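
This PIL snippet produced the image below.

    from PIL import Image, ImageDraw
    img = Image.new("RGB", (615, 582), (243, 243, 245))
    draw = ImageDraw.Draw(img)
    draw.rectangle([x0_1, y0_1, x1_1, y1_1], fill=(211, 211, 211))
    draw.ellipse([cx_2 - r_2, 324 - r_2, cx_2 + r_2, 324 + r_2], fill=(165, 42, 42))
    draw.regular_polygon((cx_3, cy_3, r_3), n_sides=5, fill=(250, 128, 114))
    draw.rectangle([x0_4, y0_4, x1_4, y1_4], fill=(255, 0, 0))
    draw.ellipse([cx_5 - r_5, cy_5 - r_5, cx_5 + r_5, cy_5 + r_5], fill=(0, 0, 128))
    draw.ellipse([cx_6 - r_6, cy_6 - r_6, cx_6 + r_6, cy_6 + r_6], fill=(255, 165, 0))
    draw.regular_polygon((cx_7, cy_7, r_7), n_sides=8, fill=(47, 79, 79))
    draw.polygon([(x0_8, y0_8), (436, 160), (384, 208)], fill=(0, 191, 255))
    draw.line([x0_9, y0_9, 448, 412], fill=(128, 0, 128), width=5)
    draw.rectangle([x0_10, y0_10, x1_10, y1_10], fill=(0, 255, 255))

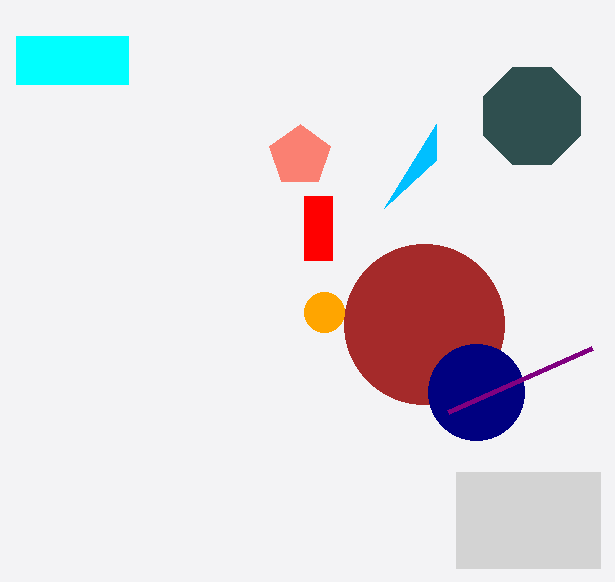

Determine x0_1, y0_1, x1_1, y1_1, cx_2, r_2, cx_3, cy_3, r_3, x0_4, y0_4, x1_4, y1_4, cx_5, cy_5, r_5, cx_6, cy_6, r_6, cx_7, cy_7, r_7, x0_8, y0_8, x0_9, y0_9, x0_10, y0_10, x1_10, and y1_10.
x0_1 = 456
y0_1 = 472
x1_1 = 600
y1_1 = 568
cx_2 = 424
r_2 = 80
cx_3 = 300
cy_3 = 156
r_3 = 32
x0_4 = 304
y0_4 = 196
x1_4 = 332
y1_4 = 260
cx_5 = 476
cy_5 = 392
r_5 = 48
cx_6 = 324
cy_6 = 312
r_6 = 20
cx_7 = 532
cy_7 = 116
r_7 = 52
x0_8 = 436
y0_8 = 124
x0_9 = 592
y0_9 = 348
x0_10 = 16
y0_10 = 36
x1_10 = 128
y1_10 = 84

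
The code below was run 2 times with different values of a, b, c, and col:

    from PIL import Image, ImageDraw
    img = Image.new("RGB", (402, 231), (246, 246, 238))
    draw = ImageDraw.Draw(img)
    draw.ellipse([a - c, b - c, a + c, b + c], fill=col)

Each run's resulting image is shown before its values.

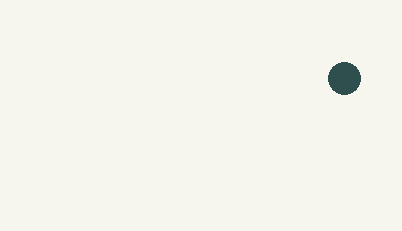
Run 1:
a = 344; b = 78; c = 16; col = 'darkslategray'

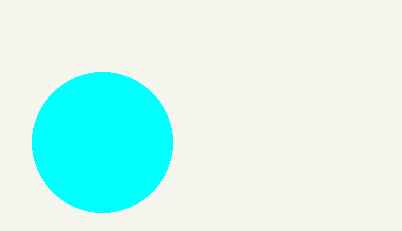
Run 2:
a = 102; b = 142; c = 70; col = 'cyan'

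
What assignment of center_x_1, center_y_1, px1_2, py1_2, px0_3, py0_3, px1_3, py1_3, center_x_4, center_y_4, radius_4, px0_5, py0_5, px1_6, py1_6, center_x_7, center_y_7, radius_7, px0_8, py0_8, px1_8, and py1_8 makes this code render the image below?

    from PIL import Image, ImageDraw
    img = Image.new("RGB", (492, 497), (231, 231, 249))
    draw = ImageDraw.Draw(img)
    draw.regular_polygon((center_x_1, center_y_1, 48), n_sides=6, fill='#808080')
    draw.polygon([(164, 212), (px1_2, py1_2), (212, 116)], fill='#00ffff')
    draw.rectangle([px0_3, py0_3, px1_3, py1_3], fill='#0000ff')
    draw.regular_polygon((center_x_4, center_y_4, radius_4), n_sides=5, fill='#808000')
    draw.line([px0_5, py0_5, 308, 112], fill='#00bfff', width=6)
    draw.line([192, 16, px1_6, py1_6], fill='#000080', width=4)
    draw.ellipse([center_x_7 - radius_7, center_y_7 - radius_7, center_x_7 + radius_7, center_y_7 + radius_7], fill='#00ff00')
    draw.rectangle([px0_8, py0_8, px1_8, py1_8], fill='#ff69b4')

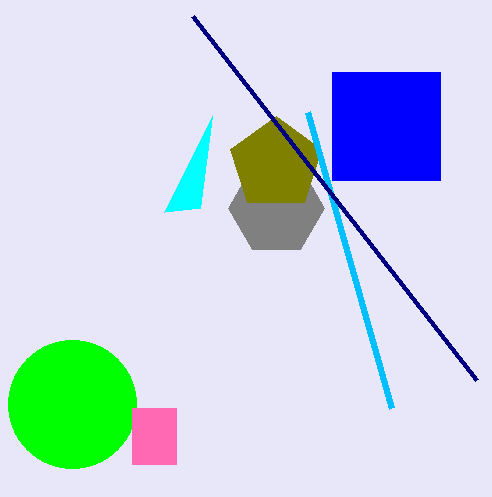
center_x_1 = 276; center_y_1 = 208; px1_2 = 200; py1_2 = 208; px0_3 = 332; py0_3 = 72; px1_3 = 440; py1_3 = 180; center_x_4 = 276; center_y_4 = 164; radius_4 = 48; px0_5 = 392; py0_5 = 408; px1_6 = 476; py1_6 = 380; center_x_7 = 72; center_y_7 = 404; radius_7 = 64; px0_8 = 132; py0_8 = 408; px1_8 = 176; py1_8 = 464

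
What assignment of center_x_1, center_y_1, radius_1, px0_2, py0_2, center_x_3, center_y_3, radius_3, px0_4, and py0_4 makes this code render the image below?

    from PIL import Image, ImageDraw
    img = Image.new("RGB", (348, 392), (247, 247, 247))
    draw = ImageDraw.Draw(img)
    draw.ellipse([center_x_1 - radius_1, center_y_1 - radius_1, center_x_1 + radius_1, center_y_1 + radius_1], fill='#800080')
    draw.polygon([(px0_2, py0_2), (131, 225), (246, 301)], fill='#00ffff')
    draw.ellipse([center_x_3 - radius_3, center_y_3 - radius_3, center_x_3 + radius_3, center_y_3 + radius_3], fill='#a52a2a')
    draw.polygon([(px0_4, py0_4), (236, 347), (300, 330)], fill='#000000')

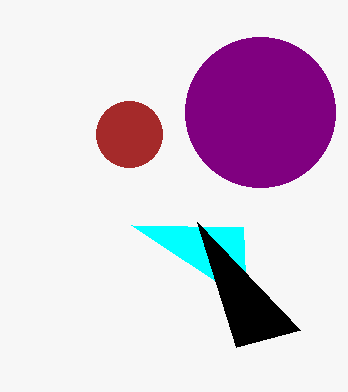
center_x_1 = 260
center_y_1 = 112
radius_1 = 75
px0_2 = 243
py0_2 = 227
center_x_3 = 129
center_y_3 = 134
radius_3 = 33
px0_4 = 197
py0_4 = 222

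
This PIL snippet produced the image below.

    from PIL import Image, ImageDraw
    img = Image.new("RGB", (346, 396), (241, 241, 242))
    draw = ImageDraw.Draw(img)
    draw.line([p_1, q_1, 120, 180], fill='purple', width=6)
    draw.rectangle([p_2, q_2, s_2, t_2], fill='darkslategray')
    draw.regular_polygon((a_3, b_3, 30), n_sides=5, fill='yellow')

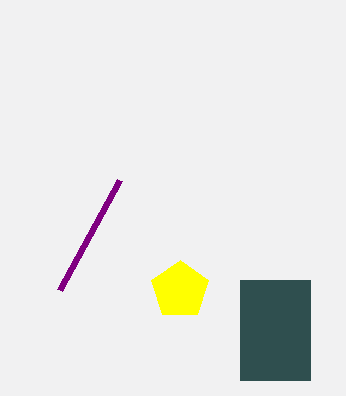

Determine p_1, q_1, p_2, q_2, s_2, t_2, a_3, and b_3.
p_1 = 60; q_1 = 290; p_2 = 240; q_2 = 280; s_2 = 310; t_2 = 380; a_3 = 180; b_3 = 290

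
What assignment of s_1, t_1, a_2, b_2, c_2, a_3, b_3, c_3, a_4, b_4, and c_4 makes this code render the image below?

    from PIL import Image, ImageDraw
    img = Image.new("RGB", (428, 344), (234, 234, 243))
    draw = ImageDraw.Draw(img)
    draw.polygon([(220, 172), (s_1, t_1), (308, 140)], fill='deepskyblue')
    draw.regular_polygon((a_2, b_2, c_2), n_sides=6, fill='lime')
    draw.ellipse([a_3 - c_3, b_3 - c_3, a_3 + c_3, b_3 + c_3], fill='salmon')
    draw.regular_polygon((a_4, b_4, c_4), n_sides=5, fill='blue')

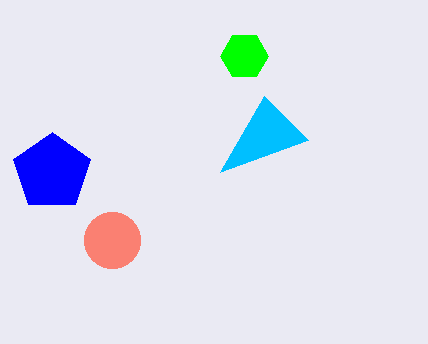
s_1 = 264, t_1 = 96, a_2 = 244, b_2 = 56, c_2 = 24, a_3 = 112, b_3 = 240, c_3 = 28, a_4 = 52, b_4 = 172, c_4 = 40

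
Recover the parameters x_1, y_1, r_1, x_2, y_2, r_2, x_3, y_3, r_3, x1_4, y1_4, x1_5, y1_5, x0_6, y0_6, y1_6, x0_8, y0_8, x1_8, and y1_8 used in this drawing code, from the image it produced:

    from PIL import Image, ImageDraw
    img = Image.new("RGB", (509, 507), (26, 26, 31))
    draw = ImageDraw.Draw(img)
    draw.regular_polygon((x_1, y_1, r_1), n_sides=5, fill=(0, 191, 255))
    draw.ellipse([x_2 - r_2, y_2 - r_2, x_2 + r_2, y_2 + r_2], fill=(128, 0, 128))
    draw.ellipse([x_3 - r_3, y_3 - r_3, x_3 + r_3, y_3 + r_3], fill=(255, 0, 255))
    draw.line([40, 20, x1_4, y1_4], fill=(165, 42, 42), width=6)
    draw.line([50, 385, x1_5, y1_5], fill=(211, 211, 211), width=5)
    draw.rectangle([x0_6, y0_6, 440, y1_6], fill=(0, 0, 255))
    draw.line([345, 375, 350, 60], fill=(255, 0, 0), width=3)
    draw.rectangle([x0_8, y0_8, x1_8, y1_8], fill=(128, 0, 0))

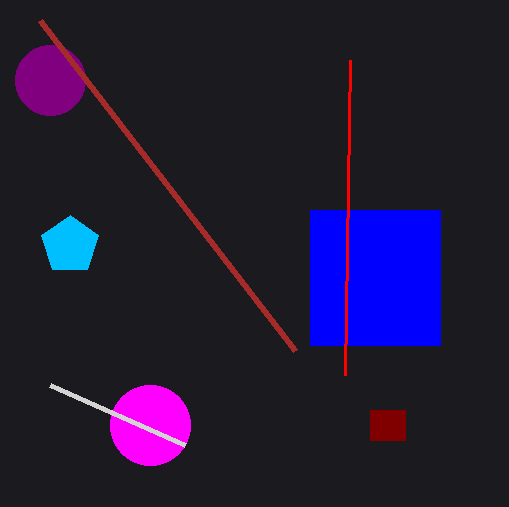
x_1 = 70; y_1 = 245; r_1 = 30; x_2 = 50; y_2 = 80; r_2 = 35; x_3 = 150; y_3 = 425; r_3 = 40; x1_4 = 295; y1_4 = 350; x1_5 = 185; y1_5 = 445; x0_6 = 310; y0_6 = 210; y1_6 = 345; x0_8 = 370; y0_8 = 410; x1_8 = 405; y1_8 = 440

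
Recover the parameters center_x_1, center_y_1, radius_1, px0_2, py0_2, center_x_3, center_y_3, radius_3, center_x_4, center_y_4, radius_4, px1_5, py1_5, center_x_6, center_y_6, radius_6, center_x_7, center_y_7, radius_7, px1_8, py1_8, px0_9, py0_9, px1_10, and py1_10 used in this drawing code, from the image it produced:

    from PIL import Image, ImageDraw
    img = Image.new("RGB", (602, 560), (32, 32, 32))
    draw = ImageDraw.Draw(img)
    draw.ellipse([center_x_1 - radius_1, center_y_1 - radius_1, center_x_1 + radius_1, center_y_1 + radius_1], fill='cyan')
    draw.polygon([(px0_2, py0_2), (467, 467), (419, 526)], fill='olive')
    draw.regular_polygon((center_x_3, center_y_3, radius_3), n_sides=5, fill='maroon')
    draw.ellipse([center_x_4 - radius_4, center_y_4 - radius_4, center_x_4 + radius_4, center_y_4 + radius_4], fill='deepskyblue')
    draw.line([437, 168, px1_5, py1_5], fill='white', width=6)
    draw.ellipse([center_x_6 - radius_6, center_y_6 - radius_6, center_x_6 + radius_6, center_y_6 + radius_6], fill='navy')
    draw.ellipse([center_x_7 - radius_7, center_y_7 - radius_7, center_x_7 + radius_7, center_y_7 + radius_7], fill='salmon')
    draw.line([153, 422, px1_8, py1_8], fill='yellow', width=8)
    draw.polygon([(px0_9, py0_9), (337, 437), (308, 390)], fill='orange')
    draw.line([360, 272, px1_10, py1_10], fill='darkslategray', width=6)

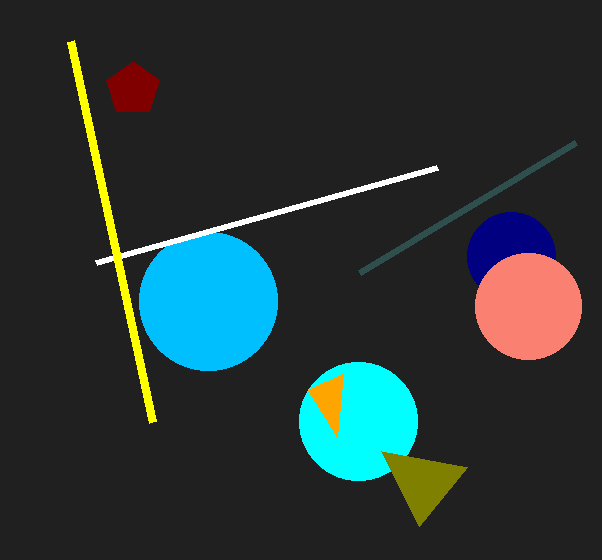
center_x_1 = 358
center_y_1 = 421
radius_1 = 59
px0_2 = 381
py0_2 = 451
center_x_3 = 133
center_y_3 = 89
radius_3 = 28
center_x_4 = 208
center_y_4 = 301
radius_4 = 69
px1_5 = 96
py1_5 = 263
center_x_6 = 511
center_y_6 = 256
radius_6 = 44
center_x_7 = 528
center_y_7 = 306
radius_7 = 53
px1_8 = 71
py1_8 = 41
px0_9 = 343
py0_9 = 373
px1_10 = 576
py1_10 = 142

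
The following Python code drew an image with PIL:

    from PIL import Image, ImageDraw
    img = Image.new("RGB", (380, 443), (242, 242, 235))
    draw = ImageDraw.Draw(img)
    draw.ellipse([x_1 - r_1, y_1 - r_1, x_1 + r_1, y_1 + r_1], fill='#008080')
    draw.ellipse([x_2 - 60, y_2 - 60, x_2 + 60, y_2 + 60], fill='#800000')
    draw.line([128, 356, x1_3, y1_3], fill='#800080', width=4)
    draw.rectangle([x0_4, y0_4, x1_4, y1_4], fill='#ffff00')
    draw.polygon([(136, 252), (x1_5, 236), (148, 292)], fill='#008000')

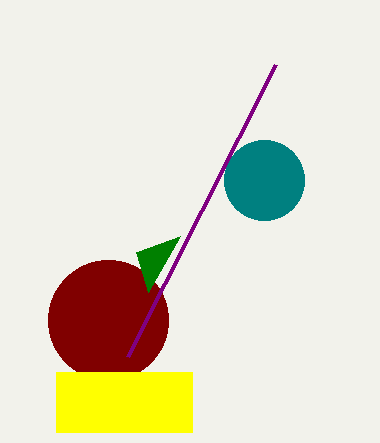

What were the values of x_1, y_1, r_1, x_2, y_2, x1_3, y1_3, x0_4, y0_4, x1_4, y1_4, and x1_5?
x_1 = 264
y_1 = 180
r_1 = 40
x_2 = 108
y_2 = 320
x1_3 = 276
y1_3 = 64
x0_4 = 56
y0_4 = 372
x1_4 = 192
y1_4 = 432
x1_5 = 180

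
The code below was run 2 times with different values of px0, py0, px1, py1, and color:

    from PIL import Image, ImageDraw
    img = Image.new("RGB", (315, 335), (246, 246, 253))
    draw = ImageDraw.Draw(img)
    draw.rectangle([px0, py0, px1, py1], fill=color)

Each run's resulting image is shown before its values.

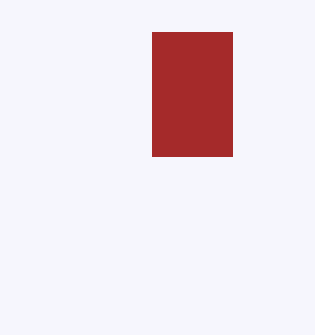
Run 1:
px0 = 152; py0 = 32; px1 = 232; py1 = 156; color = 'brown'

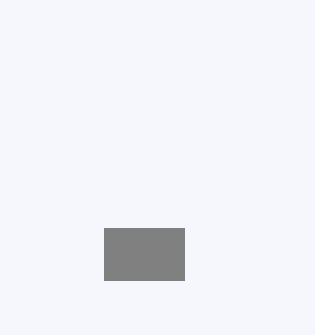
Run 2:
px0 = 104, py0 = 228, px1 = 184, py1 = 280, color = 'gray'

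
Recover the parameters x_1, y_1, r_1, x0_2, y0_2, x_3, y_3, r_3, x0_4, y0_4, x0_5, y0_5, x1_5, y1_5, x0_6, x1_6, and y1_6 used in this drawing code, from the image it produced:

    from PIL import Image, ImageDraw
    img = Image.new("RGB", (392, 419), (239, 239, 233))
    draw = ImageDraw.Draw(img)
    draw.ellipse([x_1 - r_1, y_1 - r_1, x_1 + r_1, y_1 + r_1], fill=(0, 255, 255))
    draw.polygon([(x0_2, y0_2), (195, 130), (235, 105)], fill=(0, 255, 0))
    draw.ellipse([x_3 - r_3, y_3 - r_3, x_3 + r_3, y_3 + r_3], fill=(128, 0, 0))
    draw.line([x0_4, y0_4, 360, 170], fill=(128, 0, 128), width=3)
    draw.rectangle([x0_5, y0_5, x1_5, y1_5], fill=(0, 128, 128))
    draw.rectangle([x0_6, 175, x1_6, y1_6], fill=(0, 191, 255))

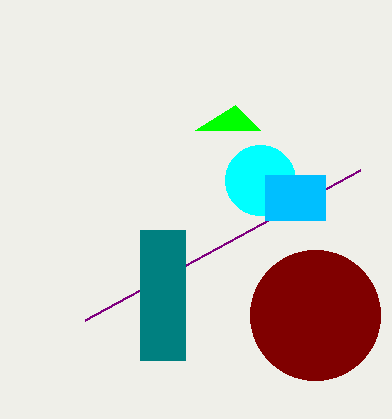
x_1 = 260
y_1 = 180
r_1 = 35
x0_2 = 260
y0_2 = 130
x_3 = 315
y_3 = 315
r_3 = 65
x0_4 = 85
y0_4 = 320
x0_5 = 140
y0_5 = 230
x1_5 = 185
y1_5 = 360
x0_6 = 265
x1_6 = 325
y1_6 = 220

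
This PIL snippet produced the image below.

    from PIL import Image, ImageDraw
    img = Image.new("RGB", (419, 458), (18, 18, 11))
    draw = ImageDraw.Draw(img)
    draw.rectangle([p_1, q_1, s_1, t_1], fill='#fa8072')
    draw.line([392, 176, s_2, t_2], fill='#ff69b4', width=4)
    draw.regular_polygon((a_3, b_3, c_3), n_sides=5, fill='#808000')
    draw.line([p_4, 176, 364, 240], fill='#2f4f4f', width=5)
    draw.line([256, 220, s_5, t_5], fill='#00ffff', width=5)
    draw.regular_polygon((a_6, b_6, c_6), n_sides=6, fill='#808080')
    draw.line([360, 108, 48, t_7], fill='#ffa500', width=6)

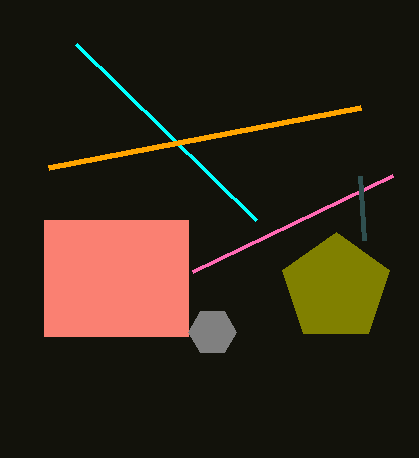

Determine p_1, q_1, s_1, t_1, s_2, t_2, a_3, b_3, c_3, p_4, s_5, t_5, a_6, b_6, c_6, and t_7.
p_1 = 44
q_1 = 220
s_1 = 188
t_1 = 336
s_2 = 192
t_2 = 272
a_3 = 336
b_3 = 288
c_3 = 56
p_4 = 360
s_5 = 76
t_5 = 44
a_6 = 212
b_6 = 332
c_6 = 24
t_7 = 168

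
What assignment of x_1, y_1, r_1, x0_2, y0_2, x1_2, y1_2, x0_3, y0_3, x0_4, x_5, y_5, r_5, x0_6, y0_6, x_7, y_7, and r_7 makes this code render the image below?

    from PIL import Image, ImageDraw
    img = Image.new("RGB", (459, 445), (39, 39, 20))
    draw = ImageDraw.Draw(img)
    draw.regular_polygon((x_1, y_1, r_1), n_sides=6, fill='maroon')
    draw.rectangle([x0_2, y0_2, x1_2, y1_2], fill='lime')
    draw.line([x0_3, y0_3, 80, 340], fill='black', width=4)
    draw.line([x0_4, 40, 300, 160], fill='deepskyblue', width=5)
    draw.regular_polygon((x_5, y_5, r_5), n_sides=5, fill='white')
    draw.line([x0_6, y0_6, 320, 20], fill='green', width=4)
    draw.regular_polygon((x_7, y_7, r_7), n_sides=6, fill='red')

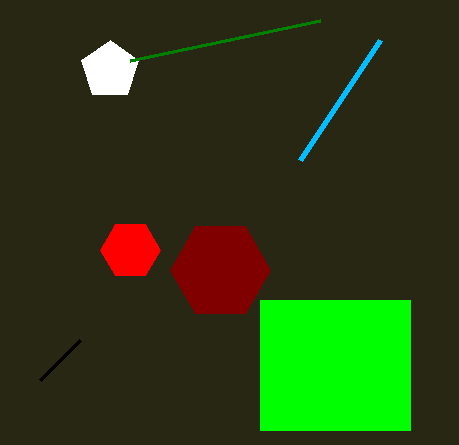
x_1 = 220; y_1 = 270; r_1 = 50; x0_2 = 260; y0_2 = 300; x1_2 = 410; y1_2 = 430; x0_3 = 40; y0_3 = 380; x0_4 = 380; x_5 = 110; y_5 = 70; r_5 = 30; x0_6 = 130; y0_6 = 60; x_7 = 130; y_7 = 250; r_7 = 30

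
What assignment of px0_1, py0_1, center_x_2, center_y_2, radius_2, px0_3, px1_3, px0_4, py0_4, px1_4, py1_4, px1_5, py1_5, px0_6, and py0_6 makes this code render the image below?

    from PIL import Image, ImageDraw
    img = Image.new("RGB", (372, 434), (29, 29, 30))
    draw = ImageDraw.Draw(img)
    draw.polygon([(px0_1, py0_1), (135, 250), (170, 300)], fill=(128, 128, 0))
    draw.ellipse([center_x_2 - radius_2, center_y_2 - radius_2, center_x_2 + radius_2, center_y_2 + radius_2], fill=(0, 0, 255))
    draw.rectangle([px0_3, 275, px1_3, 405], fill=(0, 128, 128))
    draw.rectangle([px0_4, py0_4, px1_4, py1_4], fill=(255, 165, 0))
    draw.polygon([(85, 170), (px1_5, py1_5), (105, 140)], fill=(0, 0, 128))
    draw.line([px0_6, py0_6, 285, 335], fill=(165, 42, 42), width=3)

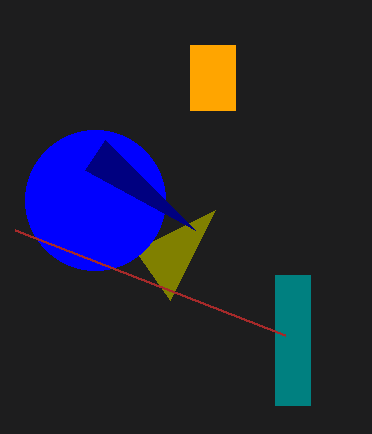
px0_1 = 215, py0_1 = 210, center_x_2 = 95, center_y_2 = 200, radius_2 = 70, px0_3 = 275, px1_3 = 310, px0_4 = 190, py0_4 = 45, px1_4 = 235, py1_4 = 110, px1_5 = 195, py1_5 = 230, px0_6 = 15, py0_6 = 230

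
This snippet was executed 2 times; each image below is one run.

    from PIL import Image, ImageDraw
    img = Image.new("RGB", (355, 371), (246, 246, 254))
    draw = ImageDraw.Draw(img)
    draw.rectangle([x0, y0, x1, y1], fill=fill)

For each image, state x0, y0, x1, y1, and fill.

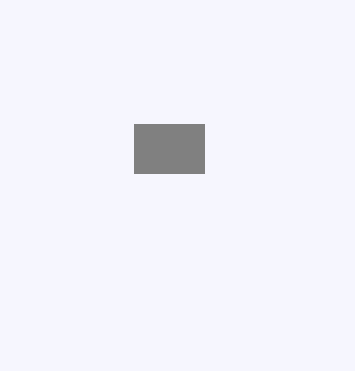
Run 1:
x0 = 134
y0 = 124
x1 = 204
y1 = 173
fill = 'gray'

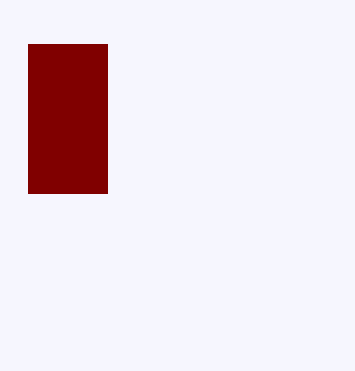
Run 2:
x0 = 28, y0 = 44, x1 = 107, y1 = 193, fill = 'maroon'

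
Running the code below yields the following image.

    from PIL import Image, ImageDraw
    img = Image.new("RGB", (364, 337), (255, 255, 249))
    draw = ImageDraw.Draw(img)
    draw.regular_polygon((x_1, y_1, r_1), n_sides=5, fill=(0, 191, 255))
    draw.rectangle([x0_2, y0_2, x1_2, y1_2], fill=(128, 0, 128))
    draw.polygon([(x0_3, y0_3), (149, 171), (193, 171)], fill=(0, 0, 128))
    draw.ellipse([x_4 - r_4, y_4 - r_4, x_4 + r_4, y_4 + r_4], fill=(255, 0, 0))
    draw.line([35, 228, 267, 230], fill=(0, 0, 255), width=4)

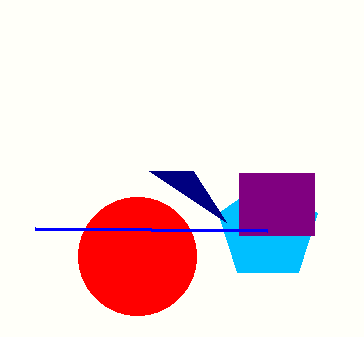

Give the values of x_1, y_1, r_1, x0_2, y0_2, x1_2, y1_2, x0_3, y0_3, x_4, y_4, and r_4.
x_1 = 268, y_1 = 230, r_1 = 52, x0_2 = 239, y0_2 = 173, x1_2 = 314, y1_2 = 235, x0_3 = 226, y0_3 = 222, x_4 = 137, y_4 = 256, r_4 = 59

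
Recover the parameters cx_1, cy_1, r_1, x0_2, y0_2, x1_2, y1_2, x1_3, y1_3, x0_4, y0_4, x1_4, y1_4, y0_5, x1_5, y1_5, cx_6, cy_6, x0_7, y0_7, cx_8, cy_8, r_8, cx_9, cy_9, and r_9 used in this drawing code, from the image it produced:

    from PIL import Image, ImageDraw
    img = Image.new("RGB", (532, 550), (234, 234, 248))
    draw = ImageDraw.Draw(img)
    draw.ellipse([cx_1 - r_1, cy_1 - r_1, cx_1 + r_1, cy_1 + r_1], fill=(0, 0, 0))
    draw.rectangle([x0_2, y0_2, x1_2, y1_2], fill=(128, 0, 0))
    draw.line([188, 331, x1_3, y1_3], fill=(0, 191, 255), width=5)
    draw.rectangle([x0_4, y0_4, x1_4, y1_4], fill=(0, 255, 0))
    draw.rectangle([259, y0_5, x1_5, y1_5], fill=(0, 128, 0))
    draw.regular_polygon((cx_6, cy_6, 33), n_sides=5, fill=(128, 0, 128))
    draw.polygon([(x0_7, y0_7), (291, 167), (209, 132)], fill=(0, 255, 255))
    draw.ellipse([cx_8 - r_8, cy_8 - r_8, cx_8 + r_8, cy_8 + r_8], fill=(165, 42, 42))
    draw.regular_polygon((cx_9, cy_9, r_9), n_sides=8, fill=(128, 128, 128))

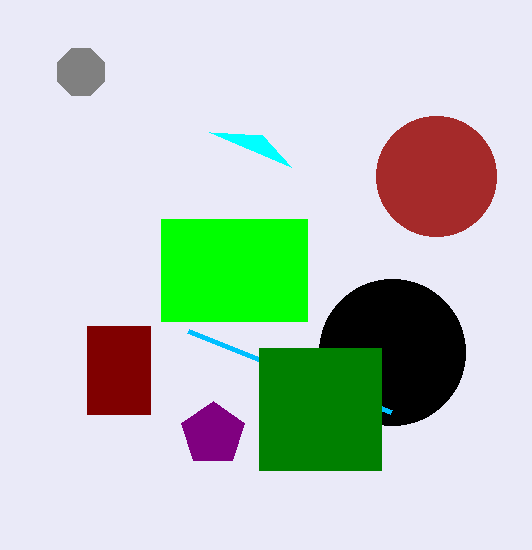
cx_1 = 392, cy_1 = 352, r_1 = 73, x0_2 = 87, y0_2 = 326, x1_2 = 150, y1_2 = 414, x1_3 = 391, y1_3 = 412, x0_4 = 161, y0_4 = 219, x1_4 = 307, y1_4 = 321, y0_5 = 348, x1_5 = 381, y1_5 = 470, cx_6 = 213, cy_6 = 434, x0_7 = 262, y0_7 = 135, cx_8 = 436, cy_8 = 176, r_8 = 60, cx_9 = 81, cy_9 = 72, r_9 = 25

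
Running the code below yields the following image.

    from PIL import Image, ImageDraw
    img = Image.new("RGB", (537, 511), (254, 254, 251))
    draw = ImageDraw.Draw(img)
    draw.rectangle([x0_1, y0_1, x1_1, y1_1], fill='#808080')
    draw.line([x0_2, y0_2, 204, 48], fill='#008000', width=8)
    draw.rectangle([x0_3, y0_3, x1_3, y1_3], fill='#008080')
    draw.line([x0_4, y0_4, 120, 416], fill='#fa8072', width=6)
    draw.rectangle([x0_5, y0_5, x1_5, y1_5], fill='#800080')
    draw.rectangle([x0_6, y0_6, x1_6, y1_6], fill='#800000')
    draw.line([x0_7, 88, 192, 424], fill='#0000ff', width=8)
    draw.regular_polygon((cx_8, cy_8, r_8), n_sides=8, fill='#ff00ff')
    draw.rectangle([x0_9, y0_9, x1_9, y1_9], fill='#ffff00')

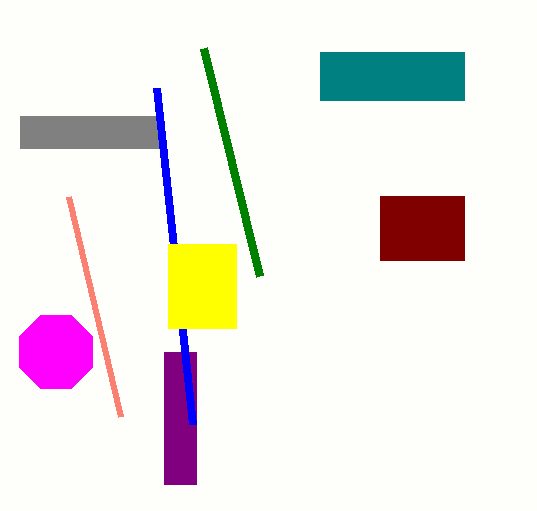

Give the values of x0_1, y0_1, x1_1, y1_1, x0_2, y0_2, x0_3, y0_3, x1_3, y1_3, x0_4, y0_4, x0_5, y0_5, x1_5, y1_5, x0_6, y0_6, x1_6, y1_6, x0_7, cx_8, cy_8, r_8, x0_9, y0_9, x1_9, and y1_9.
x0_1 = 20, y0_1 = 116, x1_1 = 160, y1_1 = 148, x0_2 = 260, y0_2 = 276, x0_3 = 320, y0_3 = 52, x1_3 = 464, y1_3 = 100, x0_4 = 68, y0_4 = 196, x0_5 = 164, y0_5 = 352, x1_5 = 196, y1_5 = 484, x0_6 = 380, y0_6 = 196, x1_6 = 464, y1_6 = 260, x0_7 = 156, cx_8 = 56, cy_8 = 352, r_8 = 40, x0_9 = 168, y0_9 = 244, x1_9 = 236, y1_9 = 328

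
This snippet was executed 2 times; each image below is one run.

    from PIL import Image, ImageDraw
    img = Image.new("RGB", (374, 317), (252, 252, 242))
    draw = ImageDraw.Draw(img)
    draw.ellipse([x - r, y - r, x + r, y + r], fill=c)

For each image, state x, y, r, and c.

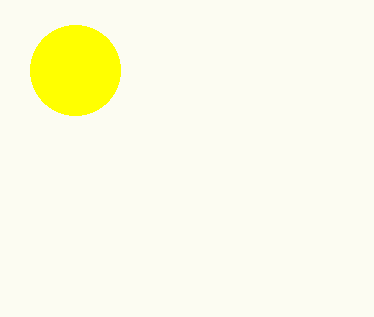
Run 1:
x = 75; y = 70; r = 45; c = 'yellow'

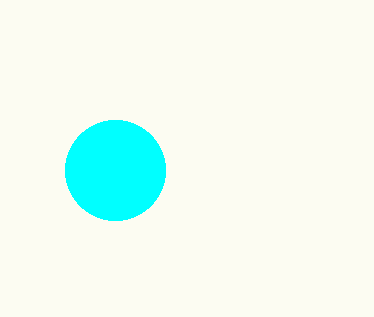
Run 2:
x = 115
y = 170
r = 50
c = 'cyan'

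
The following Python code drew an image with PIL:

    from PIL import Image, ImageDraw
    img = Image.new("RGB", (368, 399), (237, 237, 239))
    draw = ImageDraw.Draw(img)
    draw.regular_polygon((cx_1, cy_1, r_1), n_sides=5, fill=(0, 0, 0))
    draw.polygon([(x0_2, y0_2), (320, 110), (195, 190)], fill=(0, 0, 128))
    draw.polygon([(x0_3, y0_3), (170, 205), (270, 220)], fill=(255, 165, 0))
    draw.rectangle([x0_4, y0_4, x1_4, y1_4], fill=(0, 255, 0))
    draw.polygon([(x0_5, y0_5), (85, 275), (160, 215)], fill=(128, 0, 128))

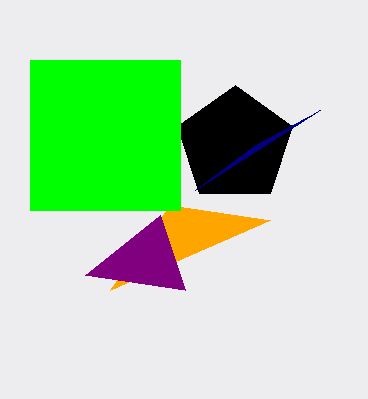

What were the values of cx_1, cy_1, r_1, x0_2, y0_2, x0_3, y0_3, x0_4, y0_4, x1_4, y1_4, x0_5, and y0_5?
cx_1 = 235, cy_1 = 145, r_1 = 60, x0_2 = 255, y0_2 = 145, x0_3 = 110, y0_3 = 290, x0_4 = 30, y0_4 = 60, x1_4 = 180, y1_4 = 210, x0_5 = 185, y0_5 = 290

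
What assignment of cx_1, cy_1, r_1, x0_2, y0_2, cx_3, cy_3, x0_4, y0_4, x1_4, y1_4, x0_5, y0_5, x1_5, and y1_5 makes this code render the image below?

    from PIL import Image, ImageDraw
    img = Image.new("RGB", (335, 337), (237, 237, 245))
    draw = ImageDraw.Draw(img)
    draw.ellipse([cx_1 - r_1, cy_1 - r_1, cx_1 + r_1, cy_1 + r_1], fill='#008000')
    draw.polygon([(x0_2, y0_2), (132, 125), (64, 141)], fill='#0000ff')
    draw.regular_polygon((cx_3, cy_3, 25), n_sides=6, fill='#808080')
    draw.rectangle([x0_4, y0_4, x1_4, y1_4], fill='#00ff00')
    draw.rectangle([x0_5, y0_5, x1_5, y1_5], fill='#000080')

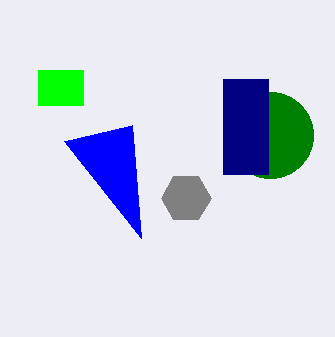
cx_1 = 270, cy_1 = 135, r_1 = 43, x0_2 = 141, y0_2 = 238, cx_3 = 186, cy_3 = 198, x0_4 = 38, y0_4 = 70, x1_4 = 83, y1_4 = 105, x0_5 = 223, y0_5 = 79, x1_5 = 268, y1_5 = 174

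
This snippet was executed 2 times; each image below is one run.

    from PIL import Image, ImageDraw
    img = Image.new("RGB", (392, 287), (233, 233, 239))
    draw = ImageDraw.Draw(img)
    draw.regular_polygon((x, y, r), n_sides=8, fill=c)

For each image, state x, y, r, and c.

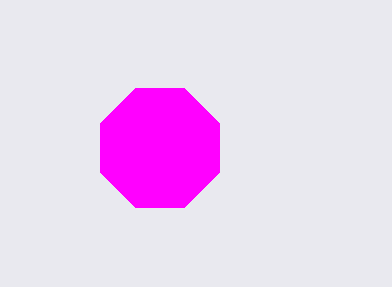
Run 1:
x = 160, y = 148, r = 64, c = 'magenta'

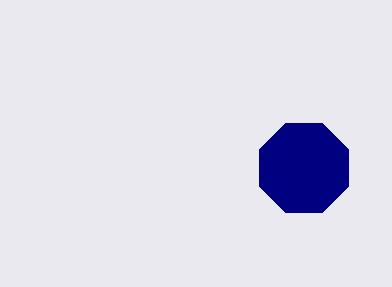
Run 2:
x = 304; y = 168; r = 48; c = 'navy'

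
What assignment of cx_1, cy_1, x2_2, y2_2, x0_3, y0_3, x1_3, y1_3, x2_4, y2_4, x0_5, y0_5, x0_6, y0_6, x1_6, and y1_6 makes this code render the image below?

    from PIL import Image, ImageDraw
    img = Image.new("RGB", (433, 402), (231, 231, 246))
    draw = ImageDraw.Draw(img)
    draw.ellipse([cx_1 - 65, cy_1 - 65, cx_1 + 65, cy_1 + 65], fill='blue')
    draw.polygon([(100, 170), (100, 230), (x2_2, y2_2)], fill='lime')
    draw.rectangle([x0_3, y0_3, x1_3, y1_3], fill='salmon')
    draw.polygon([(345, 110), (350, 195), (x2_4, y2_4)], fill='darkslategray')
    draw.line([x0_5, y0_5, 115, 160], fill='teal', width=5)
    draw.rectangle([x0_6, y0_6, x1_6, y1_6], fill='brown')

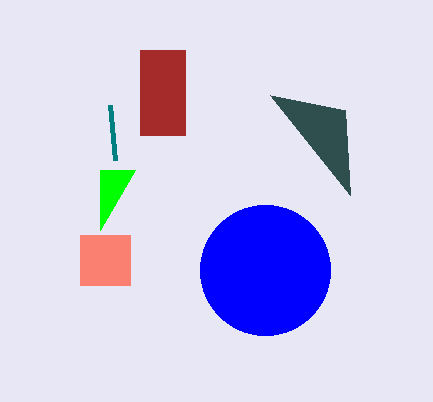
cx_1 = 265; cy_1 = 270; x2_2 = 135; y2_2 = 170; x0_3 = 80; y0_3 = 235; x1_3 = 130; y1_3 = 285; x2_4 = 270; y2_4 = 95; x0_5 = 110; y0_5 = 105; x0_6 = 140; y0_6 = 50; x1_6 = 185; y1_6 = 135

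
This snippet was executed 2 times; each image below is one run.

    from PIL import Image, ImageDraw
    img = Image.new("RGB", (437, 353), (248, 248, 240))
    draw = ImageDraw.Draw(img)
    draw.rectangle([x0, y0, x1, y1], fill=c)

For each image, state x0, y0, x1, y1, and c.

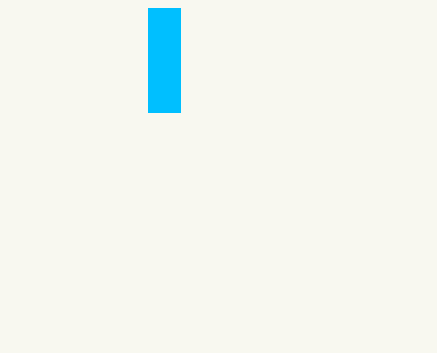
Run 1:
x0 = 148
y0 = 8
x1 = 180
y1 = 112
c = 'deepskyblue'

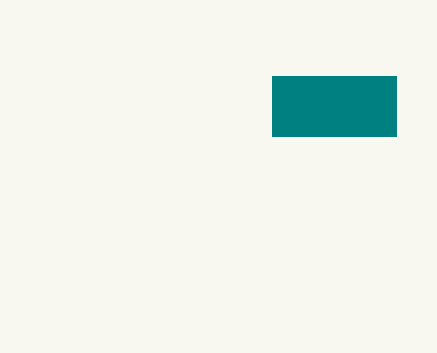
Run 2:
x0 = 272, y0 = 76, x1 = 396, y1 = 136, c = 'teal'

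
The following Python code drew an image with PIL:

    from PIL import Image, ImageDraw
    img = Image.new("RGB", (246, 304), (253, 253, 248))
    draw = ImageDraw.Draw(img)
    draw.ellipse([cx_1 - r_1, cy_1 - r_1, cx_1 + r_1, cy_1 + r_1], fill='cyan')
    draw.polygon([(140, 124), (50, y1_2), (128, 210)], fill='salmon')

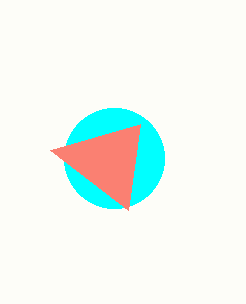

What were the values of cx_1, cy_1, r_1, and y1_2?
cx_1 = 114; cy_1 = 158; r_1 = 50; y1_2 = 150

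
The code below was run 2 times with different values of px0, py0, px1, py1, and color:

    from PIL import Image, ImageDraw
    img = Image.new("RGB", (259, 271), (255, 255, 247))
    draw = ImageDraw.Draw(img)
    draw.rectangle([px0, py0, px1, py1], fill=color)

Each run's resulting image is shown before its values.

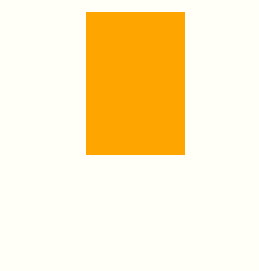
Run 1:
px0 = 86, py0 = 12, px1 = 184, py1 = 154, color = 'orange'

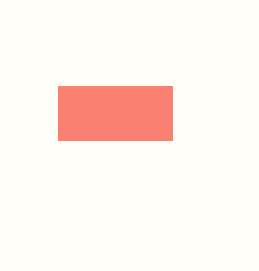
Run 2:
px0 = 58
py0 = 86
px1 = 172
py1 = 140
color = 'salmon'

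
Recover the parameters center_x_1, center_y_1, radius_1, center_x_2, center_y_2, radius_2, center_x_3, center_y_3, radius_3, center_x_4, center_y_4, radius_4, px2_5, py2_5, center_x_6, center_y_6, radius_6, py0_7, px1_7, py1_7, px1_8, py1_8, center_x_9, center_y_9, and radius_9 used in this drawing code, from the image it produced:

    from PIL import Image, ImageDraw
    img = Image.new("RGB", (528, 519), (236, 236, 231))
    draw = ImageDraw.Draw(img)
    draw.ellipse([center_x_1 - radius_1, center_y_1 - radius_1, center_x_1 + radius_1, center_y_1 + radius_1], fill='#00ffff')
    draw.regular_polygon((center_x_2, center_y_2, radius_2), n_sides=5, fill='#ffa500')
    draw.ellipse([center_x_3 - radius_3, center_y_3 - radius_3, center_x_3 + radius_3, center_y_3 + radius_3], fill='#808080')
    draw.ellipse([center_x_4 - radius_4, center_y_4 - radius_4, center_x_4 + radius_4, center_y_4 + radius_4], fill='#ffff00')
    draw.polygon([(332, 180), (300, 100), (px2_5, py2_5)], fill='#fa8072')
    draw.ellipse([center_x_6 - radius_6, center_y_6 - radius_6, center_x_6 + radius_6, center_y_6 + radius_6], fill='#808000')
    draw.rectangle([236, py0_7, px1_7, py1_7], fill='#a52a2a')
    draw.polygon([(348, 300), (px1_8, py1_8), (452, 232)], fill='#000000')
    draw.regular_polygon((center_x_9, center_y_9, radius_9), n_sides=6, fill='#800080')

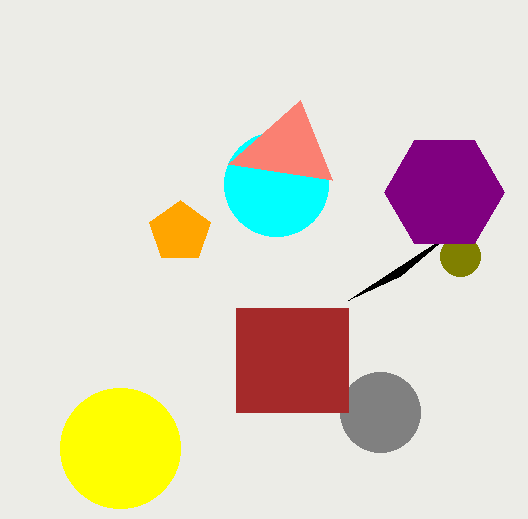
center_x_1 = 276; center_y_1 = 184; radius_1 = 52; center_x_2 = 180; center_y_2 = 232; radius_2 = 32; center_x_3 = 380; center_y_3 = 412; radius_3 = 40; center_x_4 = 120; center_y_4 = 448; radius_4 = 60; px2_5 = 228; py2_5 = 164; center_x_6 = 460; center_y_6 = 256; radius_6 = 20; py0_7 = 308; px1_7 = 348; py1_7 = 412; px1_8 = 400; py1_8 = 276; center_x_9 = 444; center_y_9 = 192; radius_9 = 60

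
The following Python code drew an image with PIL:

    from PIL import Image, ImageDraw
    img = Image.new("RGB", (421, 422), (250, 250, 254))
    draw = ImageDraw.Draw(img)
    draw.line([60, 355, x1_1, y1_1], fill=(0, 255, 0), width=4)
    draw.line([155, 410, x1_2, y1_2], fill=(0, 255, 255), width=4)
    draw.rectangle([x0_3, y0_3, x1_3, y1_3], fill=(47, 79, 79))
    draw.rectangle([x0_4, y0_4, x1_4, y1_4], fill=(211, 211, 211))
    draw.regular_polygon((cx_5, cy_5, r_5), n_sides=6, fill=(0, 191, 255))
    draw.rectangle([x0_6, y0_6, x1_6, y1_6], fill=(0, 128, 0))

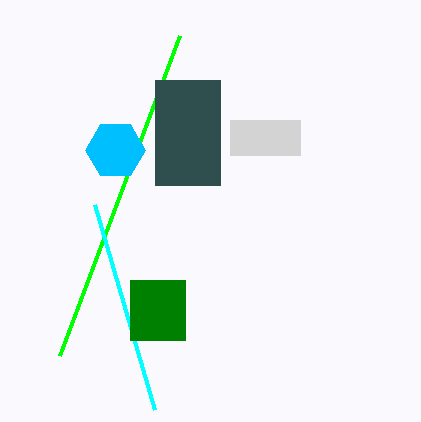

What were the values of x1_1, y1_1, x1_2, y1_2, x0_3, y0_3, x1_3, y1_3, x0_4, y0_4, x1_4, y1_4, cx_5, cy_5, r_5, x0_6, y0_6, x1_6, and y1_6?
x1_1 = 180; y1_1 = 35; x1_2 = 95; y1_2 = 205; x0_3 = 155; y0_3 = 80; x1_3 = 220; y1_3 = 185; x0_4 = 230; y0_4 = 120; x1_4 = 300; y1_4 = 155; cx_5 = 115; cy_5 = 150; r_5 = 30; x0_6 = 130; y0_6 = 280; x1_6 = 185; y1_6 = 340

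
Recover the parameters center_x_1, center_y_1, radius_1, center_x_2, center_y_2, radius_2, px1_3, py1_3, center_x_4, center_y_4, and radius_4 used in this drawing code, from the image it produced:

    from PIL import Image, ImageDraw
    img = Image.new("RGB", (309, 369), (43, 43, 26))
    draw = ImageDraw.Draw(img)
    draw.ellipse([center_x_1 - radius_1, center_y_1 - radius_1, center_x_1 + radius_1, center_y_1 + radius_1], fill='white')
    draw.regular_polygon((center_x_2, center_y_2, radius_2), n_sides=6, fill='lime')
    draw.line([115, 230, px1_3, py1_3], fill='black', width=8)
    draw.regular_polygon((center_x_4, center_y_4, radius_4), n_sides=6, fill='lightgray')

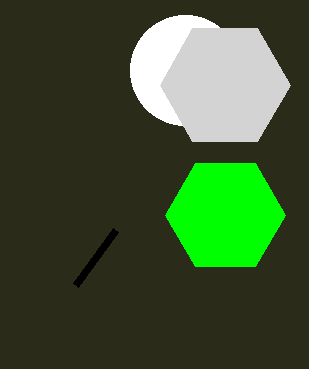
center_x_1 = 185; center_y_1 = 70; radius_1 = 55; center_x_2 = 225; center_y_2 = 215; radius_2 = 60; px1_3 = 75; py1_3 = 285; center_x_4 = 225; center_y_4 = 85; radius_4 = 65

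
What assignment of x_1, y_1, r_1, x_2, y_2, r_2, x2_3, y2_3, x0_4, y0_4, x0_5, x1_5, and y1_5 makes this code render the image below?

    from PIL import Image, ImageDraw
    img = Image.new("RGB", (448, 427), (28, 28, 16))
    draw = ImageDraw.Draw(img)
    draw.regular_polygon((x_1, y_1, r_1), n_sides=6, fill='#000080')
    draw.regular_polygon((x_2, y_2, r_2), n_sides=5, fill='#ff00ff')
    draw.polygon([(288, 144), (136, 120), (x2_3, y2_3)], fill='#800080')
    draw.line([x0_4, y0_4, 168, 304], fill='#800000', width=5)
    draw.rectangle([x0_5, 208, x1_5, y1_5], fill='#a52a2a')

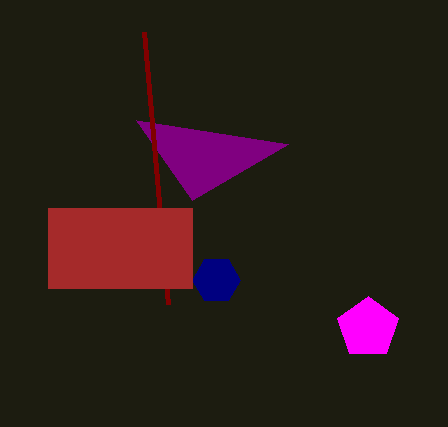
x_1 = 216, y_1 = 280, r_1 = 24, x_2 = 368, y_2 = 328, r_2 = 32, x2_3 = 192, y2_3 = 200, x0_4 = 144, y0_4 = 32, x0_5 = 48, x1_5 = 192, y1_5 = 288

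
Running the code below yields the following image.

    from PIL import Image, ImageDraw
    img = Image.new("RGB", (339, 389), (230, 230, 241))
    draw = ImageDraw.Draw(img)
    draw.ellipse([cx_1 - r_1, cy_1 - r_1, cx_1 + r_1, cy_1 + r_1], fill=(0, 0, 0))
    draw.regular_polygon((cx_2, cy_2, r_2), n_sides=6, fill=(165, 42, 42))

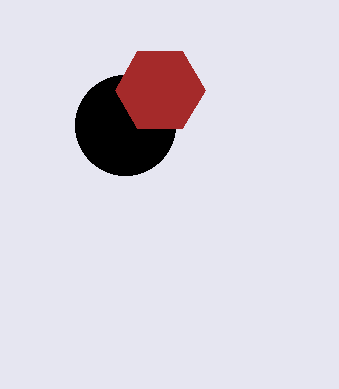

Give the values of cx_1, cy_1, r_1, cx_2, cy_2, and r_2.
cx_1 = 125; cy_1 = 125; r_1 = 50; cx_2 = 160; cy_2 = 90; r_2 = 45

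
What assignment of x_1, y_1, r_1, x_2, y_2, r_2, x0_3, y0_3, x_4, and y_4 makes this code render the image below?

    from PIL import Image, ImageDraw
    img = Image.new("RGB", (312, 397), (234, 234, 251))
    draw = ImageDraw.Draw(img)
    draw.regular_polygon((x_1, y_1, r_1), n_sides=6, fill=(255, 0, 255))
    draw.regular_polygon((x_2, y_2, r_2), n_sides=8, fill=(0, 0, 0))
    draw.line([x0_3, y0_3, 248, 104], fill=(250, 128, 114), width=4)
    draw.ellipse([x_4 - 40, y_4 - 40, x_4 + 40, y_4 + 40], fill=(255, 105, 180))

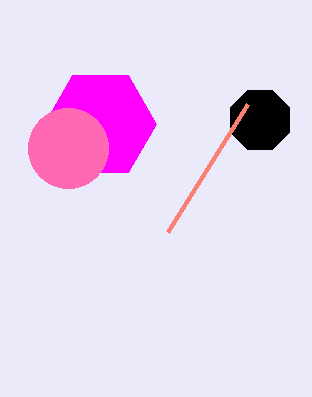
x_1 = 100
y_1 = 124
r_1 = 56
x_2 = 260
y_2 = 120
r_2 = 32
x0_3 = 168
y0_3 = 232
x_4 = 68
y_4 = 148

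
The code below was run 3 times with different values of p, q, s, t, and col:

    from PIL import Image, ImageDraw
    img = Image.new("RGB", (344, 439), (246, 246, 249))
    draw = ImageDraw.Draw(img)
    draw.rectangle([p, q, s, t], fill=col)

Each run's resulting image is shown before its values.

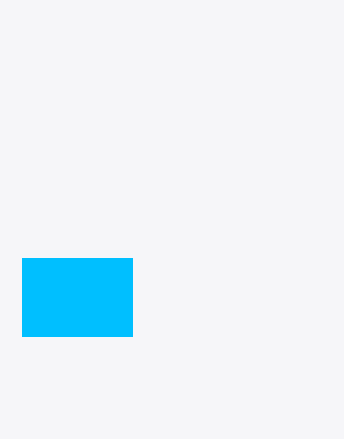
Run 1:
p = 22; q = 258; s = 132; t = 336; col = 'deepskyblue'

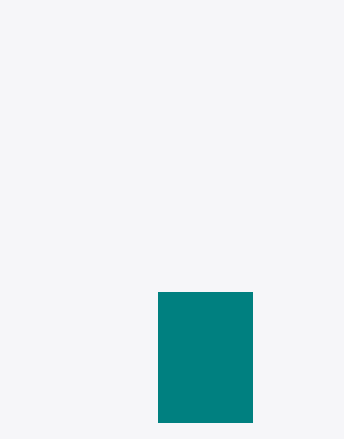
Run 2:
p = 158, q = 292, s = 252, t = 422, col = 'teal'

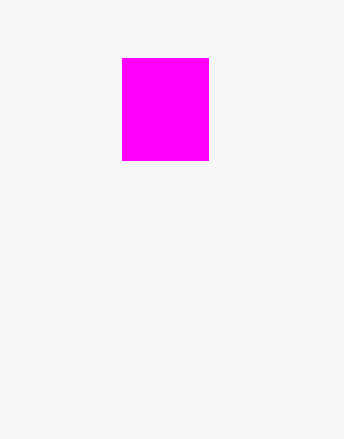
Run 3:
p = 122, q = 58, s = 208, t = 160, col = 'magenta'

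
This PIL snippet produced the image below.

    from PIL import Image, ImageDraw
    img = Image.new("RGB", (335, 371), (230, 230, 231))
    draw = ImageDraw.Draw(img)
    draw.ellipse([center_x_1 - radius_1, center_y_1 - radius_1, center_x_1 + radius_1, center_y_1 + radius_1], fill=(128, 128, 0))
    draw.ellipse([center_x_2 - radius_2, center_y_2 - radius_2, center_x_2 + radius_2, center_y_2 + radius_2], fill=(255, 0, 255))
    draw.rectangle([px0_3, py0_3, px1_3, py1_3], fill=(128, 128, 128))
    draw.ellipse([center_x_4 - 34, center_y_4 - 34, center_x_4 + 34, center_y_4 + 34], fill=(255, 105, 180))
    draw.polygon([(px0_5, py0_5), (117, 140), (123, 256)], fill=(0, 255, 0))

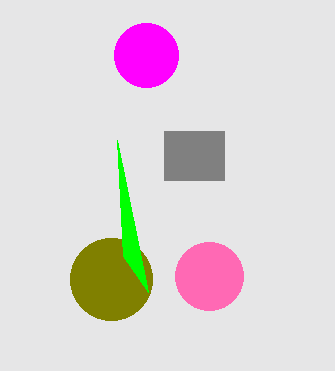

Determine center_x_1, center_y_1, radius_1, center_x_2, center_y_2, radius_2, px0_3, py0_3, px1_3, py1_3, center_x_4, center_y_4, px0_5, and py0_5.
center_x_1 = 111
center_y_1 = 279
radius_1 = 41
center_x_2 = 146
center_y_2 = 55
radius_2 = 32
px0_3 = 164
py0_3 = 131
px1_3 = 224
py1_3 = 180
center_x_4 = 209
center_y_4 = 276
px0_5 = 148
py0_5 = 292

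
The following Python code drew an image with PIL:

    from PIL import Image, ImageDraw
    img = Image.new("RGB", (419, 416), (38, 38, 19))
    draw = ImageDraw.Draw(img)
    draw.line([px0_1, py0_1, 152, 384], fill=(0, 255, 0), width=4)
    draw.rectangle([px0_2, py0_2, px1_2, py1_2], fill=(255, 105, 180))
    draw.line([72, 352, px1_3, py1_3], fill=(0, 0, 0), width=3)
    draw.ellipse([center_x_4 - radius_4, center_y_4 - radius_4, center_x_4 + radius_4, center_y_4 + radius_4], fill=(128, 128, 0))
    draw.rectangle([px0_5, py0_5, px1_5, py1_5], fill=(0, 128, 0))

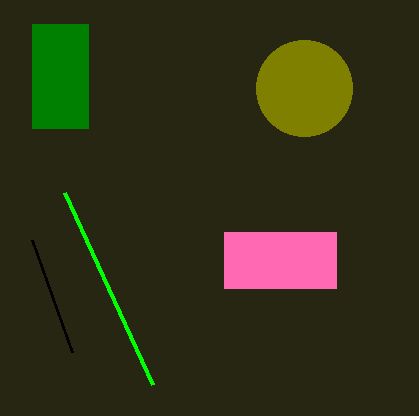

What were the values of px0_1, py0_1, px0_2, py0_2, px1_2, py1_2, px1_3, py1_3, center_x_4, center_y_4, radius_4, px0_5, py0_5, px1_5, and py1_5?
px0_1 = 64, py0_1 = 192, px0_2 = 224, py0_2 = 232, px1_2 = 336, py1_2 = 288, px1_3 = 32, py1_3 = 240, center_x_4 = 304, center_y_4 = 88, radius_4 = 48, px0_5 = 32, py0_5 = 24, px1_5 = 88, py1_5 = 128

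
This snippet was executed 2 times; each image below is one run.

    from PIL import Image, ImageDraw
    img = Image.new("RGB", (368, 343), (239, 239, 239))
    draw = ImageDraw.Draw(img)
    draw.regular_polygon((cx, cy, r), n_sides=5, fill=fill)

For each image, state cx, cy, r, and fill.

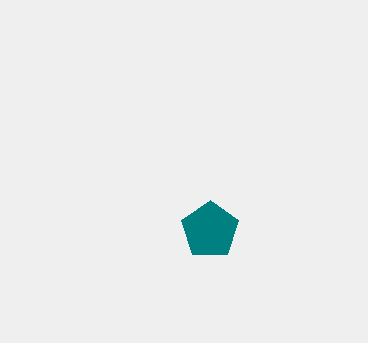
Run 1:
cx = 210
cy = 230
r = 30
fill = 'teal'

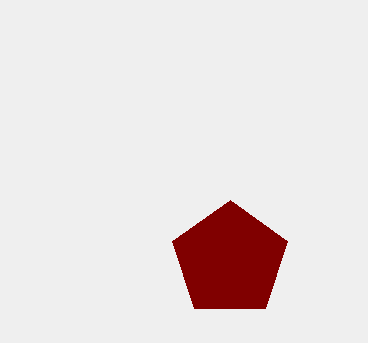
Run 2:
cx = 230, cy = 260, r = 60, fill = 'maroon'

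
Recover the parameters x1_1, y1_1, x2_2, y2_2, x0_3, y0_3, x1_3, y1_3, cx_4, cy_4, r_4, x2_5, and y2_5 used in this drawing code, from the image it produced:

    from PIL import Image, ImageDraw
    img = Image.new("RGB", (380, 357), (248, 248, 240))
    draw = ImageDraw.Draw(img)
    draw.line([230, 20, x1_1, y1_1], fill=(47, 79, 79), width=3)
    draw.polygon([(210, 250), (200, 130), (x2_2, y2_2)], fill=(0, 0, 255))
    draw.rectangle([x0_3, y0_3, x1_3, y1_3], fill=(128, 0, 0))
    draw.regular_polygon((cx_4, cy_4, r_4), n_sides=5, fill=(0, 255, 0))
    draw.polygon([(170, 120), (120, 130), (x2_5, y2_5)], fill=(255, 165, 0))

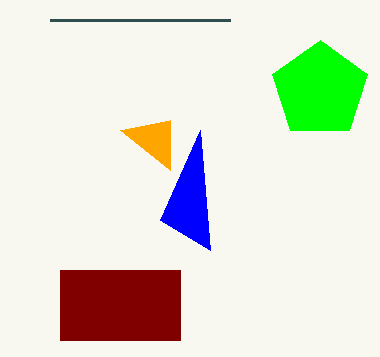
x1_1 = 50; y1_1 = 20; x2_2 = 160; y2_2 = 220; x0_3 = 60; y0_3 = 270; x1_3 = 180; y1_3 = 340; cx_4 = 320; cy_4 = 90; r_4 = 50; x2_5 = 170; y2_5 = 170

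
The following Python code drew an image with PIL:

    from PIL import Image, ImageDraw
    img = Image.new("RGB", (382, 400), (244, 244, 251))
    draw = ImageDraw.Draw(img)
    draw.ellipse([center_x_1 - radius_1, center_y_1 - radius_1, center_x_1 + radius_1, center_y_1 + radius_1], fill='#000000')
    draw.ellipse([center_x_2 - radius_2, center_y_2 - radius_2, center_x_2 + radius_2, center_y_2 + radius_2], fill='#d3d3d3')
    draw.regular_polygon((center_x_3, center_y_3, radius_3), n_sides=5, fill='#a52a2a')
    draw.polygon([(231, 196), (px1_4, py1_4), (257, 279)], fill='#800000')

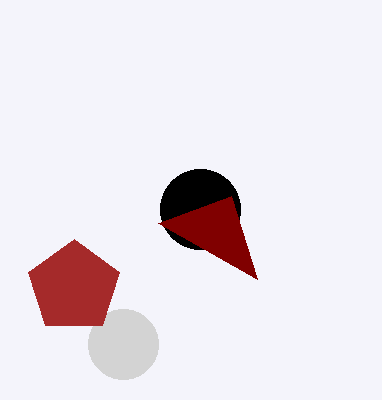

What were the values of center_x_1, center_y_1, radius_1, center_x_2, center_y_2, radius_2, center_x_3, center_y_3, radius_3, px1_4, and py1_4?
center_x_1 = 200, center_y_1 = 209, radius_1 = 40, center_x_2 = 123, center_y_2 = 344, radius_2 = 35, center_x_3 = 74, center_y_3 = 287, radius_3 = 48, px1_4 = 158, py1_4 = 223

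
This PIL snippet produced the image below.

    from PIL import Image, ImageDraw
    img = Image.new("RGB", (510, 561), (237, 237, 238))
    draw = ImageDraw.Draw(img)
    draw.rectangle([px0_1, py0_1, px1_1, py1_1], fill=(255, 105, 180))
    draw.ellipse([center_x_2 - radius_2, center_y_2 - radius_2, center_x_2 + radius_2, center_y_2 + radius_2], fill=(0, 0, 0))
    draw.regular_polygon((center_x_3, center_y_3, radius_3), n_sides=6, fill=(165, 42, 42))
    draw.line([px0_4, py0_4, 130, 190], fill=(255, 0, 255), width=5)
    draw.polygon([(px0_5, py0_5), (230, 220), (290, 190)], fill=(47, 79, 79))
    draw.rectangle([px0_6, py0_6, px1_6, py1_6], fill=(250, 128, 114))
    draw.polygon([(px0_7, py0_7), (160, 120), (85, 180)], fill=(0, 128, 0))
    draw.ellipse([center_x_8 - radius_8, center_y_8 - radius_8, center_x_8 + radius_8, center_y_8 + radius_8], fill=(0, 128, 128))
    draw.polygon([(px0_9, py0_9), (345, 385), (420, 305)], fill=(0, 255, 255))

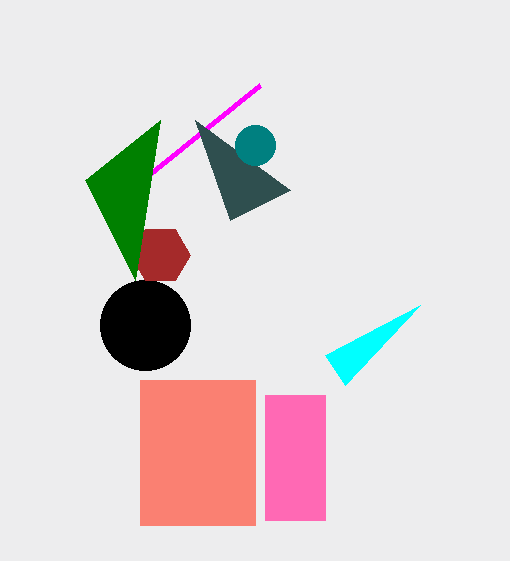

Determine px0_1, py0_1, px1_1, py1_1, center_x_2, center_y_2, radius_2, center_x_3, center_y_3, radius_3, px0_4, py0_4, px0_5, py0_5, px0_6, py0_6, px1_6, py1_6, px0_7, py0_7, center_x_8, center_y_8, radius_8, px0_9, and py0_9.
px0_1 = 265; py0_1 = 395; px1_1 = 325; py1_1 = 520; center_x_2 = 145; center_y_2 = 325; radius_2 = 45; center_x_3 = 160; center_y_3 = 255; radius_3 = 30; px0_4 = 260; py0_4 = 85; px0_5 = 195; py0_5 = 120; px0_6 = 140; py0_6 = 380; px1_6 = 255; py1_6 = 525; px0_7 = 135; py0_7 = 280; center_x_8 = 255; center_y_8 = 145; radius_8 = 20; px0_9 = 325; py0_9 = 355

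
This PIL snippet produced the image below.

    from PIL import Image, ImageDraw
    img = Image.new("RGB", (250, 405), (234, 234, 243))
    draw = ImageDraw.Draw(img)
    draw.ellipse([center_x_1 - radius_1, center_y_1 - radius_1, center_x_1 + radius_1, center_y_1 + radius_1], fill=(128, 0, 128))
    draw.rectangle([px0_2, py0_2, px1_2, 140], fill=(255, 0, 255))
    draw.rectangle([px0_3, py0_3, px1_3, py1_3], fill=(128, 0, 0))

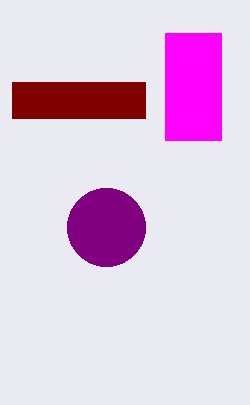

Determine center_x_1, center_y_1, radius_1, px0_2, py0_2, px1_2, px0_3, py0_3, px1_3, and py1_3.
center_x_1 = 106, center_y_1 = 227, radius_1 = 39, px0_2 = 165, py0_2 = 33, px1_2 = 221, px0_3 = 12, py0_3 = 82, px1_3 = 145, py1_3 = 118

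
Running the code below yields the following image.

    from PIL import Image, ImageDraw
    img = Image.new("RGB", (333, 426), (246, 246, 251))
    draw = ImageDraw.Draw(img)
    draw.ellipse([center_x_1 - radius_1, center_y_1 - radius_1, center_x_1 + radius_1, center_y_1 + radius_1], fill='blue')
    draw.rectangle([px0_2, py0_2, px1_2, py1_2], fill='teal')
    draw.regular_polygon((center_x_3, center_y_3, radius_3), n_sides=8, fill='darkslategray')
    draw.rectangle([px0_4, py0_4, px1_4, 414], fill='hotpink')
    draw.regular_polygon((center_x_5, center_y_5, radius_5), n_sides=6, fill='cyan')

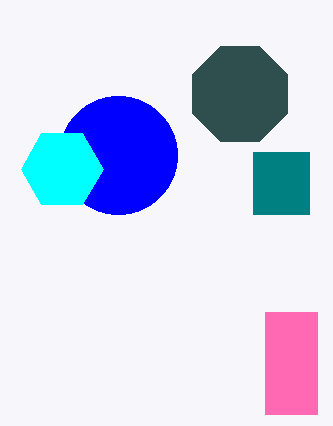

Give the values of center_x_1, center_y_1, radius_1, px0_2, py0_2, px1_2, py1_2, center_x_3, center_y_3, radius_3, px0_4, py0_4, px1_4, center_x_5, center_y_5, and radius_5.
center_x_1 = 118; center_y_1 = 155; radius_1 = 59; px0_2 = 253; py0_2 = 152; px1_2 = 309; py1_2 = 214; center_x_3 = 240; center_y_3 = 94; radius_3 = 51; px0_4 = 265; py0_4 = 312; px1_4 = 317; center_x_5 = 62; center_y_5 = 169; radius_5 = 41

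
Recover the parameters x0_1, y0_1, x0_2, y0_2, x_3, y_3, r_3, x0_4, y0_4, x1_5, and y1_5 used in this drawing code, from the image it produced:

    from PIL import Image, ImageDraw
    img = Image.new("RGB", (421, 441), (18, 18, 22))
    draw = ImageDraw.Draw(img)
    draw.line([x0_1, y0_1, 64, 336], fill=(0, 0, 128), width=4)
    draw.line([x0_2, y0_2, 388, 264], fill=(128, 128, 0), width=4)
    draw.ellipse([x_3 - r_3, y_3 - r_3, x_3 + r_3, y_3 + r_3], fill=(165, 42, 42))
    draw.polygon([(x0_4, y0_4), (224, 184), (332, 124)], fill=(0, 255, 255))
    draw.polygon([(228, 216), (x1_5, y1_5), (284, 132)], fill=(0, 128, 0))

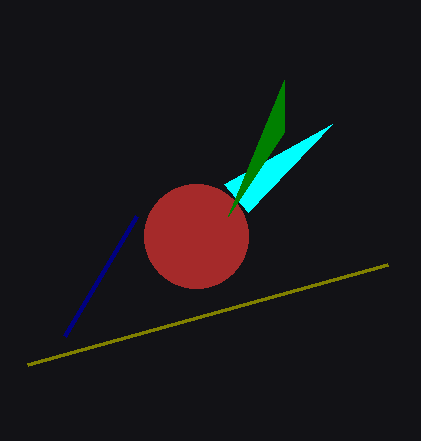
x0_1 = 136; y0_1 = 216; x0_2 = 28; y0_2 = 364; x_3 = 196; y_3 = 236; r_3 = 52; x0_4 = 248; y0_4 = 212; x1_5 = 284; y1_5 = 80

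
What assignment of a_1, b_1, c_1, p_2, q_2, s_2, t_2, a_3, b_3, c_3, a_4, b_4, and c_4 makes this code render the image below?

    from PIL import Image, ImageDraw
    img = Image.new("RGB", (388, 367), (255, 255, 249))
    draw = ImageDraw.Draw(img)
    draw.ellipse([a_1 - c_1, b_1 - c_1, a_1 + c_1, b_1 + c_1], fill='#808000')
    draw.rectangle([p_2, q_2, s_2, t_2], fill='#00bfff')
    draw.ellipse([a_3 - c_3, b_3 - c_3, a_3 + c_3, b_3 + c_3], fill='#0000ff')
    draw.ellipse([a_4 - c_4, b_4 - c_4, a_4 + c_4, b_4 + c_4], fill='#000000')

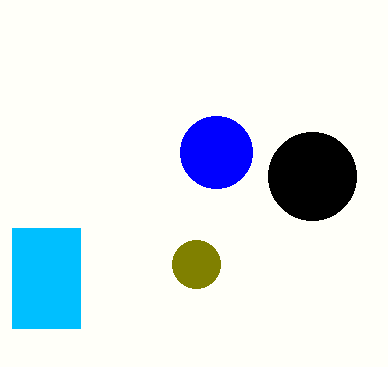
a_1 = 196; b_1 = 264; c_1 = 24; p_2 = 12; q_2 = 228; s_2 = 80; t_2 = 328; a_3 = 216; b_3 = 152; c_3 = 36; a_4 = 312; b_4 = 176; c_4 = 44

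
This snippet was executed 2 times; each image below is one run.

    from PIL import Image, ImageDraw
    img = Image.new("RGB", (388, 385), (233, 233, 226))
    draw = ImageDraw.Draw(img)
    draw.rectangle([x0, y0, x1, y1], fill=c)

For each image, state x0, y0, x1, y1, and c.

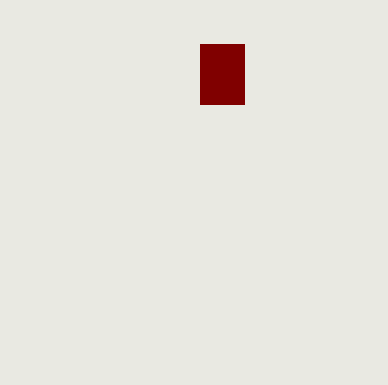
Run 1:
x0 = 200, y0 = 44, x1 = 244, y1 = 104, c = 'maroon'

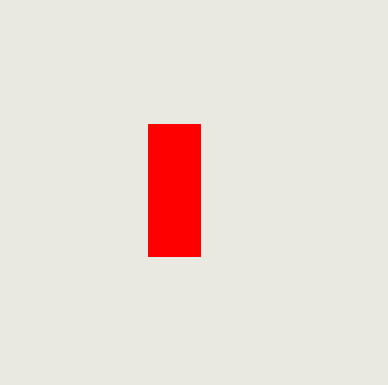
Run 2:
x0 = 148
y0 = 124
x1 = 200
y1 = 256
c = 'red'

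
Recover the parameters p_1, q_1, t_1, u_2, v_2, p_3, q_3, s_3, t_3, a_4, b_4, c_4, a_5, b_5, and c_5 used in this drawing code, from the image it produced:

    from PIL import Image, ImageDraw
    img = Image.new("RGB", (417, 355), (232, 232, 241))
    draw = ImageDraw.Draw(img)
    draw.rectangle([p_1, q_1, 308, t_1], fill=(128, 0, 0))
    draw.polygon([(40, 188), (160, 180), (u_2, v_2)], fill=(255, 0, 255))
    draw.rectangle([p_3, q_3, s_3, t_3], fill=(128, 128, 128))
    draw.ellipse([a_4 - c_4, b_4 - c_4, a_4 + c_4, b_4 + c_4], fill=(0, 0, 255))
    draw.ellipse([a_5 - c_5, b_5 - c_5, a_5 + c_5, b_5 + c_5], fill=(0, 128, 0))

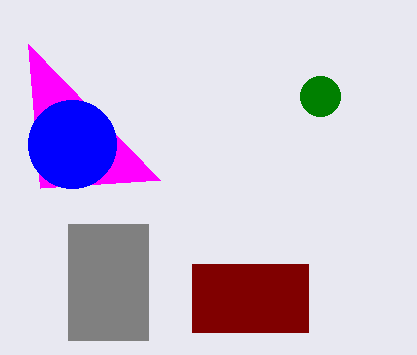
p_1 = 192; q_1 = 264; t_1 = 332; u_2 = 28; v_2 = 44; p_3 = 68; q_3 = 224; s_3 = 148; t_3 = 340; a_4 = 72; b_4 = 144; c_4 = 44; a_5 = 320; b_5 = 96; c_5 = 20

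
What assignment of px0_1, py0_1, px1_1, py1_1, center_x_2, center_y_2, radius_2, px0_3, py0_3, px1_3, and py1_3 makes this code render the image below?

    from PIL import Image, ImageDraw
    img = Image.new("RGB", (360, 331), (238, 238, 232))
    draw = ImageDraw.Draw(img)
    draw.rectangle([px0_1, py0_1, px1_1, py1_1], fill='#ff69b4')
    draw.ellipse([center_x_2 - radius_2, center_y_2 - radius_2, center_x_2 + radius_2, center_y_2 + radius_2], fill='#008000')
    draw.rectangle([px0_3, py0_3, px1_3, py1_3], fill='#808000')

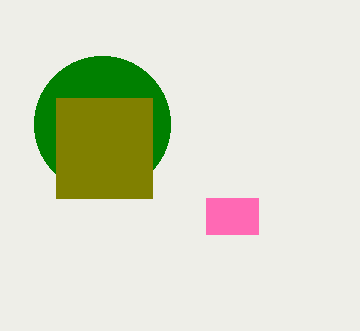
px0_1 = 206, py0_1 = 198, px1_1 = 258, py1_1 = 234, center_x_2 = 102, center_y_2 = 124, radius_2 = 68, px0_3 = 56, py0_3 = 98, px1_3 = 152, py1_3 = 198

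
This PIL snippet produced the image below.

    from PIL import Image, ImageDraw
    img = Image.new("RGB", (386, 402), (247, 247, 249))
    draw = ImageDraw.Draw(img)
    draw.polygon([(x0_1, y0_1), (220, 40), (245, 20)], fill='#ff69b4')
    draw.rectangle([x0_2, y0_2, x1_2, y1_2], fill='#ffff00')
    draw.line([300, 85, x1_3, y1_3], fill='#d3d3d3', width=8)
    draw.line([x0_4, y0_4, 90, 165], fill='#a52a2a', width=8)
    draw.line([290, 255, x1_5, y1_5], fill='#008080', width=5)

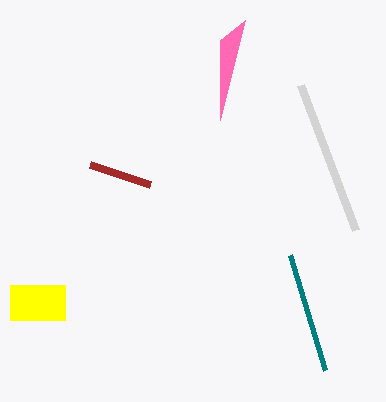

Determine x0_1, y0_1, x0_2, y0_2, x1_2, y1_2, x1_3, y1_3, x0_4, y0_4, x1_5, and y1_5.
x0_1 = 220
y0_1 = 120
x0_2 = 10
y0_2 = 285
x1_2 = 65
y1_2 = 320
x1_3 = 355
y1_3 = 230
x0_4 = 150
y0_4 = 185
x1_5 = 325
y1_5 = 370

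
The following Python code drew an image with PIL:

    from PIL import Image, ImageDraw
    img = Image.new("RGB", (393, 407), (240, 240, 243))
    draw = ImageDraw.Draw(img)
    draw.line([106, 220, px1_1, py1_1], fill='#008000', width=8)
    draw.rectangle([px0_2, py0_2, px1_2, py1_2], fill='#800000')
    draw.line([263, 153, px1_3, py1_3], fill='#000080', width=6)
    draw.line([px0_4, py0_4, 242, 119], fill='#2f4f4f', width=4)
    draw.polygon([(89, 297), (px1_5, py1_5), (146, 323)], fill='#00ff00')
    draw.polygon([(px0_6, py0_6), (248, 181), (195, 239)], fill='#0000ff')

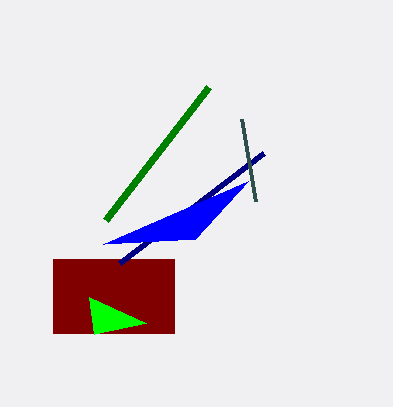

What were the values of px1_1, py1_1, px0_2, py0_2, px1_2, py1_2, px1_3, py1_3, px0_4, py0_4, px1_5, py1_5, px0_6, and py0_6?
px1_1 = 209
py1_1 = 87
px0_2 = 53
py0_2 = 259
px1_2 = 174
py1_2 = 333
px1_3 = 119
py1_3 = 263
px0_4 = 256
py0_4 = 201
px1_5 = 94
py1_5 = 334
px0_6 = 103
py0_6 = 244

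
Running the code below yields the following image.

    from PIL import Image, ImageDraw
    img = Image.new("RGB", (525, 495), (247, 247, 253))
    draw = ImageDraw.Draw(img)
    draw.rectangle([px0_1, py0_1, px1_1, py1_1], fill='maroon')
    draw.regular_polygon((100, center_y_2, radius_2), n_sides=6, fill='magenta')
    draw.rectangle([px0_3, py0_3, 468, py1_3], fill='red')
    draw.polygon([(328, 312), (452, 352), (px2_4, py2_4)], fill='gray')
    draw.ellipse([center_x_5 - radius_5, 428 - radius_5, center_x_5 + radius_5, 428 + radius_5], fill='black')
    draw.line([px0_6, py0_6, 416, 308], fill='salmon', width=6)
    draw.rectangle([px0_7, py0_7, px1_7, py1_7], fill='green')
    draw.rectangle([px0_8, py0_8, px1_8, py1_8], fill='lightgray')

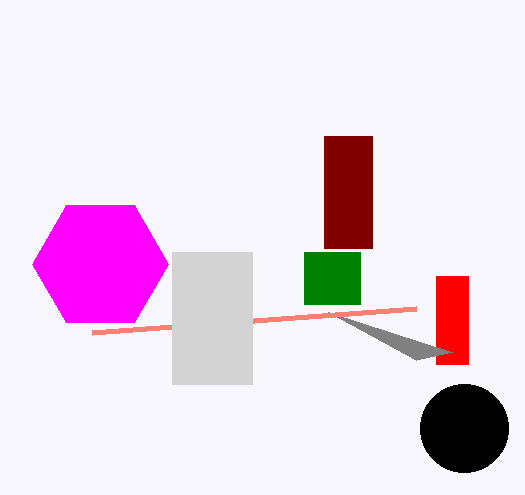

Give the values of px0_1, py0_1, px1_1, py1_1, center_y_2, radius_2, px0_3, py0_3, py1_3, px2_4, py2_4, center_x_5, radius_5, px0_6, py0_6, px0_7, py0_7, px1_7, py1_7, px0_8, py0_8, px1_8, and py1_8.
px0_1 = 324; py0_1 = 136; px1_1 = 372; py1_1 = 248; center_y_2 = 264; radius_2 = 68; px0_3 = 436; py0_3 = 276; py1_3 = 364; px2_4 = 416; py2_4 = 360; center_x_5 = 464; radius_5 = 44; px0_6 = 92; py0_6 = 332; px0_7 = 304; py0_7 = 252; px1_7 = 360; py1_7 = 304; px0_8 = 172; py0_8 = 252; px1_8 = 252; py1_8 = 384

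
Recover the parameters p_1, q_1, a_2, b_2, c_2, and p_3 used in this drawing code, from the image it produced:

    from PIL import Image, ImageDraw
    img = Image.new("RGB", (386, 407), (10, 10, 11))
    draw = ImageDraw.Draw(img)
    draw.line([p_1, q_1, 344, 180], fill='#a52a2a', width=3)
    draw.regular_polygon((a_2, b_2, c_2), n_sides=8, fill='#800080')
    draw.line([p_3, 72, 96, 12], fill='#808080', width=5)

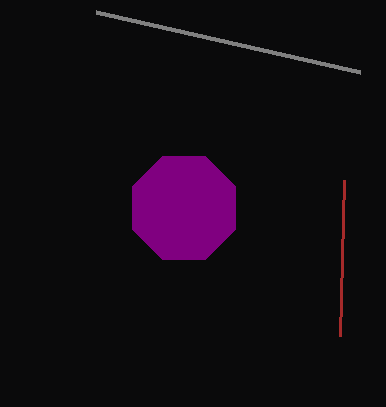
p_1 = 340, q_1 = 336, a_2 = 184, b_2 = 208, c_2 = 56, p_3 = 360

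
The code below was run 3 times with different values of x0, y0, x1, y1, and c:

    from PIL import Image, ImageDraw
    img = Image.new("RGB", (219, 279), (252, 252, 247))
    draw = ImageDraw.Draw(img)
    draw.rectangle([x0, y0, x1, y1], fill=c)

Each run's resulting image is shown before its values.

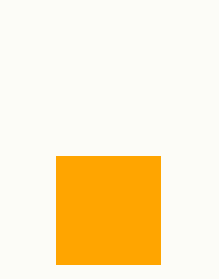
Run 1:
x0 = 56
y0 = 156
x1 = 160
y1 = 264
c = 'orange'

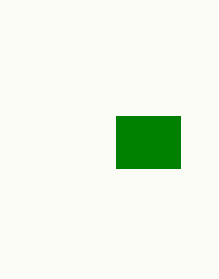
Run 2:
x0 = 116, y0 = 116, x1 = 180, y1 = 168, c = 'green'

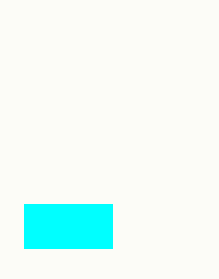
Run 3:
x0 = 24
y0 = 204
x1 = 112
y1 = 248
c = 'cyan'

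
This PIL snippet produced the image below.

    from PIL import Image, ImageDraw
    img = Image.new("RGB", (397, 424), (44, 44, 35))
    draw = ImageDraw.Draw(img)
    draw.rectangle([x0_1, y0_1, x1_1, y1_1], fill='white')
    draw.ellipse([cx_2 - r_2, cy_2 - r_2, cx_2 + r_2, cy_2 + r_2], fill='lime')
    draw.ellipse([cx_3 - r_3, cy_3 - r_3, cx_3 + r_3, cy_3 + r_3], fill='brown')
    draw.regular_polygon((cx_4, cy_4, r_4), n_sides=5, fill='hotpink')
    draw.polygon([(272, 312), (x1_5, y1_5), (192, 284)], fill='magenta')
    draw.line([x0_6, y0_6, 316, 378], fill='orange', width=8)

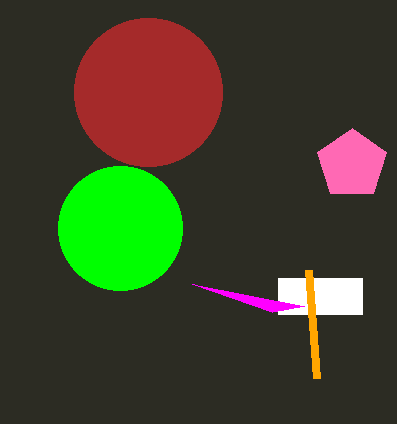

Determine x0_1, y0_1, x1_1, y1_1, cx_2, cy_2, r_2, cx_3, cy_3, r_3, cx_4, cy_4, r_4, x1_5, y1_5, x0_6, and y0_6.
x0_1 = 278
y0_1 = 278
x1_1 = 362
y1_1 = 314
cx_2 = 120
cy_2 = 228
r_2 = 62
cx_3 = 148
cy_3 = 92
r_3 = 74
cx_4 = 352
cy_4 = 164
r_4 = 36
x1_5 = 304
y1_5 = 306
x0_6 = 308
y0_6 = 270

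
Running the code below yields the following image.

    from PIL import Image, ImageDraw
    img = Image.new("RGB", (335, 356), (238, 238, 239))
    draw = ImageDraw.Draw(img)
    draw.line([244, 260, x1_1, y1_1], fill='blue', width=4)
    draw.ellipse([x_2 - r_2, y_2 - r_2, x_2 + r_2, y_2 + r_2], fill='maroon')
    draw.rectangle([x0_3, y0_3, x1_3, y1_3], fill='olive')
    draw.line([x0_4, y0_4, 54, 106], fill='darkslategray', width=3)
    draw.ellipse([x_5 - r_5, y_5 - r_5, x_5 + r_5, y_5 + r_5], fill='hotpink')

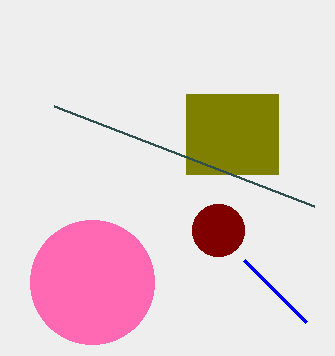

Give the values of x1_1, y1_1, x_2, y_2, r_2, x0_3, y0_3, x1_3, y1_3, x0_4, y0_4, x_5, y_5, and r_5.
x1_1 = 306
y1_1 = 322
x_2 = 218
y_2 = 230
r_2 = 26
x0_3 = 186
y0_3 = 94
x1_3 = 278
y1_3 = 174
x0_4 = 314
y0_4 = 206
x_5 = 92
y_5 = 282
r_5 = 62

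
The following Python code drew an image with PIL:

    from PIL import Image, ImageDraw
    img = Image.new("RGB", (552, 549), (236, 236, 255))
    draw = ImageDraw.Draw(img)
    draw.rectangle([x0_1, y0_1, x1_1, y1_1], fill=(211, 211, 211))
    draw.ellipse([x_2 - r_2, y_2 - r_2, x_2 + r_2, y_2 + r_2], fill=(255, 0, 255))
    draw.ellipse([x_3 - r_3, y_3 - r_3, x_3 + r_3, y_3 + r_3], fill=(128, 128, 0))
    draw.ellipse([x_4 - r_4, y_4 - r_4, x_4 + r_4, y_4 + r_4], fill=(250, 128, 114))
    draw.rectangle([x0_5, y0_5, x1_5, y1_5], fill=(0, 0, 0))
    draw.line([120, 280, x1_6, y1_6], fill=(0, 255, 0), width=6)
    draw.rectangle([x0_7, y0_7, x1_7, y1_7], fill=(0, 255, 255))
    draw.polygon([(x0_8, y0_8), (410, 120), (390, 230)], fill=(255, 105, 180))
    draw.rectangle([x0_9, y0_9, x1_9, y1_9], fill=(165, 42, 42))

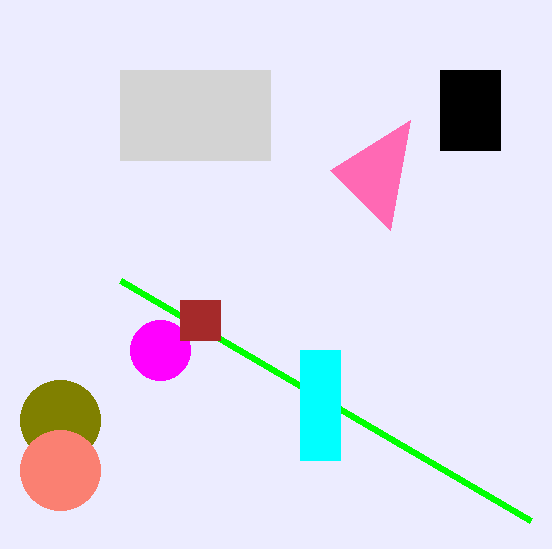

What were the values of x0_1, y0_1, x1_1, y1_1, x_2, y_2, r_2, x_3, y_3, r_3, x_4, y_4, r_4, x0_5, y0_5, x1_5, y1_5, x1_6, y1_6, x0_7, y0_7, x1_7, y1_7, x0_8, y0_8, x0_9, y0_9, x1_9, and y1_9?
x0_1 = 120, y0_1 = 70, x1_1 = 270, y1_1 = 160, x_2 = 160, y_2 = 350, r_2 = 30, x_3 = 60, y_3 = 420, r_3 = 40, x_4 = 60, y_4 = 470, r_4 = 40, x0_5 = 440, y0_5 = 70, x1_5 = 500, y1_5 = 150, x1_6 = 530, y1_6 = 520, x0_7 = 300, y0_7 = 350, x1_7 = 340, y1_7 = 460, x0_8 = 330, y0_8 = 170, x0_9 = 180, y0_9 = 300, x1_9 = 220, y1_9 = 340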